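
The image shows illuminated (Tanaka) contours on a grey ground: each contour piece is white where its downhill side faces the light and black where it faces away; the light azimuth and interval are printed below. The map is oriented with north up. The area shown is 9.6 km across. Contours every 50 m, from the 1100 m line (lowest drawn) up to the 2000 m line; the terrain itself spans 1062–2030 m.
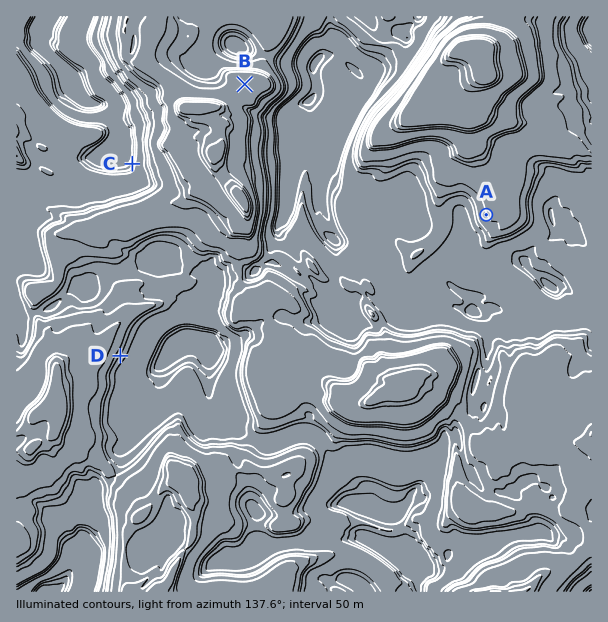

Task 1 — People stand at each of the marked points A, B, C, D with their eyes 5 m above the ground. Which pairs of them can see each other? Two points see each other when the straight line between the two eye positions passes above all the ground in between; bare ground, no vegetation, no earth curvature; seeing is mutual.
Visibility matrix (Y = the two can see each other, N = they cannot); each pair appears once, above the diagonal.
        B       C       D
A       N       N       N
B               Y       N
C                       Y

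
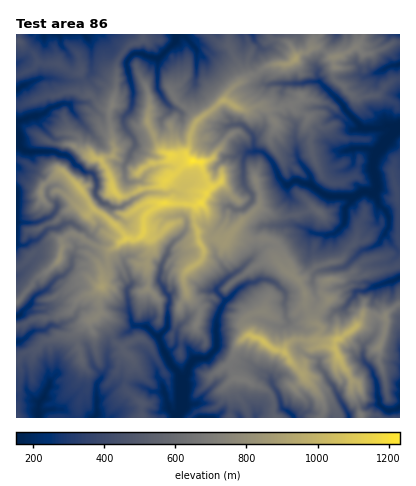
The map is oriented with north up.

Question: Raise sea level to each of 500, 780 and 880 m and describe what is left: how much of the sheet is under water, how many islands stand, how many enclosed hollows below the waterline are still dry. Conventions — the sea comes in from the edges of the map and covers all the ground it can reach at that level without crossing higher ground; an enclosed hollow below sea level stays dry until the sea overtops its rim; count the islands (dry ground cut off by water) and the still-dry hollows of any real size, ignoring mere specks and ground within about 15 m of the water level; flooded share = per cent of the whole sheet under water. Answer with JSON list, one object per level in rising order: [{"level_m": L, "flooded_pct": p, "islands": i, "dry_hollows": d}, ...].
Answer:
[{"level_m": 500, "flooded_pct": 47, "islands": 1, "dry_hollows": 0}, {"level_m": 780, "flooded_pct": 85, "islands": 4, "dry_hollows": 0}, {"level_m": 880, "flooded_pct": 92, "islands": 3, "dry_hollows": 0}]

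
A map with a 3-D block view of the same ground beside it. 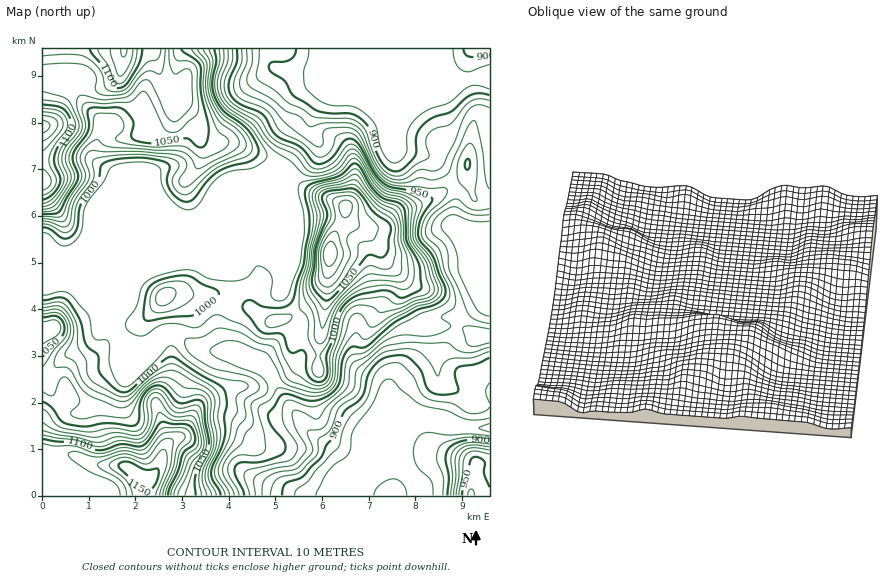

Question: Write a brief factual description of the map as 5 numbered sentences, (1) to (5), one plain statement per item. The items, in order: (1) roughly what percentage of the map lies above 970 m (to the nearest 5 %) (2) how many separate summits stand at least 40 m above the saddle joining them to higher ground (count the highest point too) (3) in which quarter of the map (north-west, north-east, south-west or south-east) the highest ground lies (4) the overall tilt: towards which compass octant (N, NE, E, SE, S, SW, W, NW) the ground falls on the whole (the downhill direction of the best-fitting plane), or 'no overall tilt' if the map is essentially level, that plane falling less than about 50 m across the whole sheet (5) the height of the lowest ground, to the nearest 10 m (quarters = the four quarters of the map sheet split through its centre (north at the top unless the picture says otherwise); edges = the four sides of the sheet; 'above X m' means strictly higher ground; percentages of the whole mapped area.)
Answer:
(1) Ground above 970 m makes up about 60 % of the sheet.
(2) Counting only tops that stand 40 m proud, the map has 5 summits.
(3) The highest ground is in the south-west quarter.
(4) The general tilt is down to the east (the land rises towards the west).
(5) About 870 m is the lowest elevation on the sheet.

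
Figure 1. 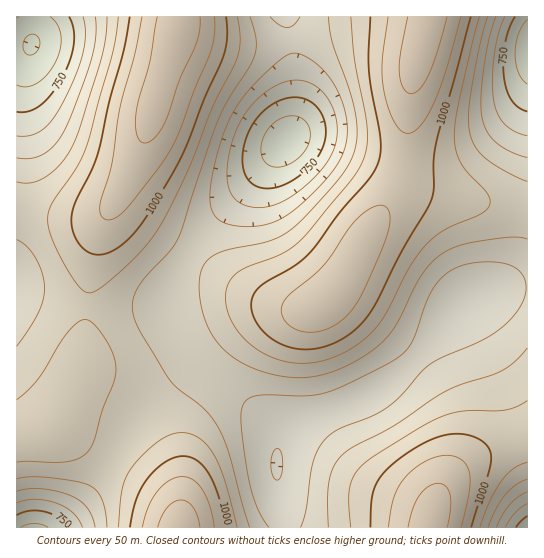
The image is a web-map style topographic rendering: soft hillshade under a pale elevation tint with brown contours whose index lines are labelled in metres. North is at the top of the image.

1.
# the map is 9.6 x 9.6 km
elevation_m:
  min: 640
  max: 1130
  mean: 930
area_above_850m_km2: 72.9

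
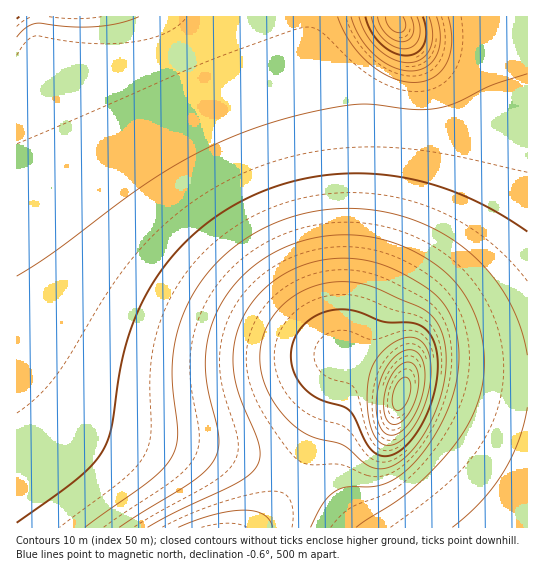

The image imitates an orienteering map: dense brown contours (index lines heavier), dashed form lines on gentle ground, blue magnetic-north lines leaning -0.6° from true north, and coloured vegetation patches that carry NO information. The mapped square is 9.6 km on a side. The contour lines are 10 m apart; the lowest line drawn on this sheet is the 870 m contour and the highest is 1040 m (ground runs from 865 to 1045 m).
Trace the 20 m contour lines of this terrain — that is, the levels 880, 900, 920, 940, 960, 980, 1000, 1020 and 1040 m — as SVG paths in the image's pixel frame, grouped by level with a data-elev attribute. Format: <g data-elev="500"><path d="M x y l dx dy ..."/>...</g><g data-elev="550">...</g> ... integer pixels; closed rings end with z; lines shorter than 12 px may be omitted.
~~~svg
<g data-elev="880"><path d="M411 17l3 9-1 8-4 6-7 2-8-2-8-6-6-8-2-9"/></g><g data-elev="900"><path d="M423 17l3 14-2 12-7 10-11 3-13-4-12-8-10-13-6-14"/></g><g data-elev="920"><path d="M437 17l3 21-3 17-5 7-6 5-8 3-8 1-9-1-10-4-17-12-14-17-9-20"/></g><g data-elev="940"><path d="M527 74l-34 11-35 17-17 6-23 2-48-6-23 1-57 12-52 17-41 19-39 23-34 23-70 53-37 24"/><path d="M17 37l9-9 9-5 35 4 24 0 24-4 21-6"/></g><g data-elev="960"><path d="M452 527l29-25 22-29 16-32 8-34"/><path d="M527 355l-4-18-6-19-9-19-10-16-13-16-14-13-16-13-17-10-19-9-18-6-20-5-22-2-21 0-20 2-20 4-19 6-29 15-27 20-21 24-16 27-9 24-4 24-1 28 6 51-2 13-6 12-8 11-12 11-65 46"/></g><g data-elev="980"><path d="M311 527l12-24 12-12 12-4 24 0 12-3 15-7 13-11 15-17 13-20 10-23 7-23 3-22-1-22-5-18-9-16-11-13-19-12-24-12-21-7-16-2-16-1-16 2-15 4-15 6-13 8-12 9-10 11-10 14-7 15-5 16-1 18 1 14 4 16 21 54 1 10-2 10-8 9-11 8-64 30-27 15"/></g><g data-elev="1000"><path d="M380 455l11 0 12-7 12-13 11-18 7-20 4-22 0-18-3-16-8-12-12-6-29-1-26-10-12-2-13 0-13 3-16 10-10 15-4 17 3 18 8 13 11 9 10 6 20 6 7 4 5 8 12 26 6 6z"/></g><g data-elev="1020"><path d="M386 434l9 1 10-7 9-12 7-17 4-17-1-15-3-11-8-6-10 1-9 6-8 12-6 13-3 16 0 16 3 13z"/></g><g data-elev="1040"><path d="M396 410l3 0 4-3 6-10 1-14-1-4-3-2-7 3-5 10-2 12 1 5z"/></g>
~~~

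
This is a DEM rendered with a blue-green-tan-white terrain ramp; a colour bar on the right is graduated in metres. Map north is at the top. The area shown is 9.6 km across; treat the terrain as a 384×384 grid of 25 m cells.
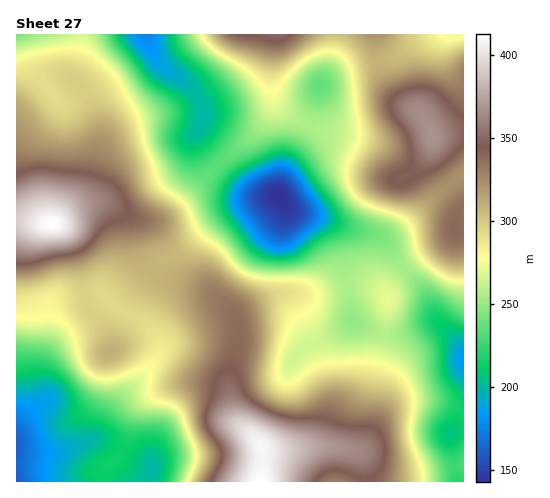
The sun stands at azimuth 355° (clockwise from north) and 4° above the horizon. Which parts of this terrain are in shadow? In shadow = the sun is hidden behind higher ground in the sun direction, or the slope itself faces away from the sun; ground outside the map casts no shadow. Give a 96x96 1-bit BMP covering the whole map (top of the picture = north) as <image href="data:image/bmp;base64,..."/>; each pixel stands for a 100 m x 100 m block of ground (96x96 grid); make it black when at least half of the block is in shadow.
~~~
<image width="96" height="96" href="data:image/bmp;base64,Qk2+BAAAAAAAAD4AAAAoAAAAYAAAAGAAAAABAAEAAAAAAIAEAAATCwAAEwsAAAIAAAAAAAAA////AAAAAAAAAAAAAAAAAAAAAAAAAAAAAAAAABAAAAAAAAAAAAAAADgAAAAAAAAAAAAAADAAAAAAAAAAAAAAAAAAAAAAAAAAAAAAAAAAAAAAAAAAAAAAAAAAAAAAAAAAAAAAAAAAAAAAAAAPAOAAAAAAAAAAAAAfgOAAAAAAAAAAAAA/wAAAAAAAAAAAAAA/wAAAAAAAAAAAADB/4AAAAAAAAAAAAHB/4AAAAAAAAAAAAHg/4AAAAAAAAAAAAPgf4AAAAAAAAAAAAfgH4AAAAAAAAAAAAfwD4AAAAAAAAAAAA/4AAAAAAAAAAAAAB/4AAAAAAAAAAAAAD/8AAAAAAAAAAAAAH/8AAAAAAAAAAAAAP/8AAAAAAAAAAAAAP/+AAAAAAAAAAAAAAB+AAAAAAAAAAAAAAAAAAAAAAAAAAAAAAAAAAAAAAAAAAAAQAAAAAAAAAAAAAAB4AAAAAAAAAAAAAAD8AAAAAAAAAAAAAAH8AAAAAAAAAAAAAAP8AAAAAAAAAAAAAAPwAAAAAAAAAAAAAAcAAAAAAAAAAAAAAA8AAAAAAAAAAAAAAB8BgAAAAAAAAAAAAB8H4AAAAAAAAAAAAD8f8AAAAAAAAAAAAD9/8AAAAAAAAAAAAH9/+AAAAAAAAAAAAH///AAAAAAAAAAAAH///gAAAAAAAAAAAP///gAAAAAAAAAAAP///wAAAAAAAAAAAP///wAAAAAAAAAAAf///4AAAAAAAAAAAf///4AAAAAAAAAAAf///4AAAAAAAAAAAP///4AAAAAAAAAAAAB//4AAAAAAAAAAAAA//4AAAAAAAAAA4AAf/4AAAAAAAAAD8AAP/gAAAAAAAAAP8AAAgAAAAAAAAAAf+AAAAAAAAAAAAAA/+AAAAAAAAAAAAAD/+AAAAAAAAAAAAAD//AAAAAAAAAAAAAH//AAAAAAAAAAAAAP//AAAAAAAAAAOACf//AAAAAAAAAB/4P///AAAAAAAAAH/8PB//AAAAAAAAAP/+eAH4AAAAAAAAAP/+IAAAAAAAAAAAAf/+AAAAAAAAAAAAAf//AAAAAAAAAAAAAP//AAAAAAAAAAAAAP//AAAAAAAAAAAAAH//AAAAAAAAAAAAAB/+AAAAAAAAAAAAAA/+AAAAAAAAAAAAAAP+AAAAAAAAAAAAAAH8AAAAAAAAAAAAAAD4AAAAAAAAAAAAAAAgAAAAAAAAAAAAAAAAAAAAAAAAAAAAAAAAAAAAAAAAAAAAAAAAAAAAAAAAAAAAAAAAAAAAAAAAAAAAAAAAAAAAAAAAAAAAAcAAAAAAAAAAAAAAA+AAAAAAAAAAAAAAB/AAAAAAAAAAAAAAD/APgAAAAAAAAAAAD/gf4AAAAAAAAAAAH/w/8AAAAAAAAAAAP/7/+AAAAAAAAAAAf////AAAAAAAAAAA/////AAAAAAAAAAB/////gAAAAAAAAAB/////gAAAAAAAAAB/////gAAAAAAAAAB/////gAAAAAAAAAAf/4//gAAAAAAAAAAH/gH/AAAAAAAAAAAA8AAAAAAAA="/>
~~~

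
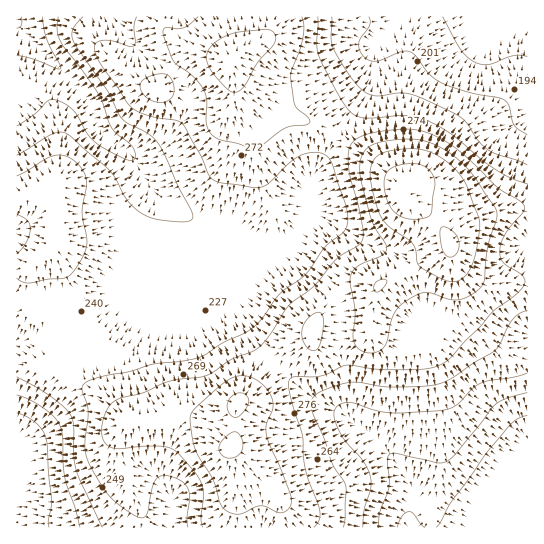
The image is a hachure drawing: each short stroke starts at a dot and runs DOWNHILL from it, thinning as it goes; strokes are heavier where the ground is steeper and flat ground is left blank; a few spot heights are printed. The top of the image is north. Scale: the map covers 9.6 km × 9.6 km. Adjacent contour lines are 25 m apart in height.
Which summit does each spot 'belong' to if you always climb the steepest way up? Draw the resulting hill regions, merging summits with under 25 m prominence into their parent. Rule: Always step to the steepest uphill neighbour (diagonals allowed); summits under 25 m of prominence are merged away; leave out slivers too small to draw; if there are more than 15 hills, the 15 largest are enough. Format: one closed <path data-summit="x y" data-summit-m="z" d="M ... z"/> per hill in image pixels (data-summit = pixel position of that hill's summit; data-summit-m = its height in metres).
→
<path data-summit="402 195" data-summit-m="360" d="M527 16l-125 0-7 11-19 19-3 29-4 14-28 38-30 52-3 10 3 21-2 9-4 7-12 16-14 11-28 7-10-1-13 31 0 7 4 9 28 44 46 43 37 20 16 15 14 8 15 15 21 30 4 9 2 8-7 23 1 7 119-1z"/><path data-summit="238 402" data-summit-m="329" d="M231 280l-8 8-10 5-19 4-43-1-12-5-6 0-16 6-66 39-35 7 1 185 391-1 7-30-3-11-8-13-16-22-15-15-14-8-16-15-37-20-46-43-31-49-1-11z"/><path data-summit="231 59" data-summit-m="314" d="M401 16l-384 0-1 6 20 24 43 43 8 10 13 32 10 10 21 14 20 32 38 30 28 18 24 24 10 1 28-7 14-11 12-16 4-7 2-9-3-12 3-19 30-52 26-33 6-19 2-26 20-22z"/><path data-summit="53 185" data-summit-m="268" d="M17 23l-1 319 14-1 21-5 66-39 16-6 6 0 12 5 43 1 15-2 14-7 12-13 5-12 0-5-23-23-28-18-38-30-20-32-21-14-10-10-13-32-8-10-43-43z"/>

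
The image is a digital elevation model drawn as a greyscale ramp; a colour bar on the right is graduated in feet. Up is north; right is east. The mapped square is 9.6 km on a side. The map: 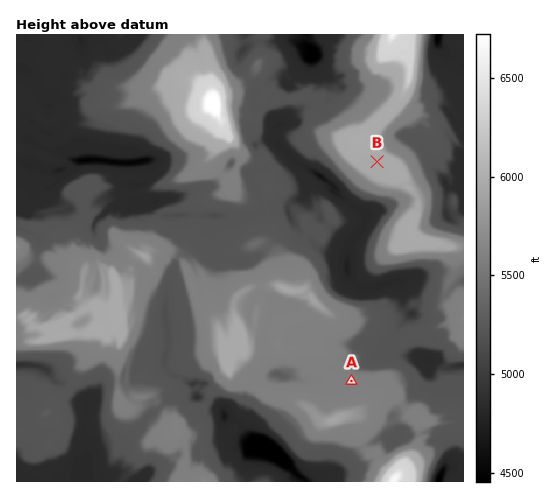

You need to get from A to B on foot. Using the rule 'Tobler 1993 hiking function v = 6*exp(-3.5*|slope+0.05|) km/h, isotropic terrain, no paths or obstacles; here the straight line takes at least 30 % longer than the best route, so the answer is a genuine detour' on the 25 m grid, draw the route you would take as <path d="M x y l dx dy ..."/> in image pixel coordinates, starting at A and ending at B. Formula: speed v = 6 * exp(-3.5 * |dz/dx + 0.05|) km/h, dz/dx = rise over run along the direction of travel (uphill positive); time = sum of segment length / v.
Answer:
<path d="M351 381l0-17 3-5 0-2-5-7-1-3 0-2 1-2 5-5 7-4 3-3 7-14 0-6 3-5 0-2 1-2 10-6-9-19-2-1-5-5-2-4 0-5 2-5 1-1 14-28 11-10 5-12 0-5-4-10-14-7-3-2-2-5 0-15"/>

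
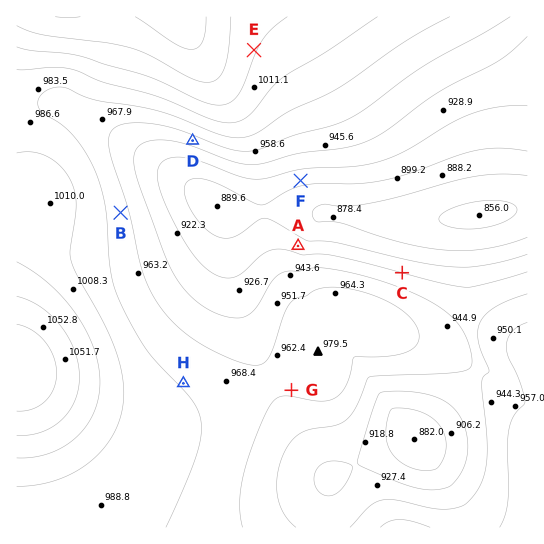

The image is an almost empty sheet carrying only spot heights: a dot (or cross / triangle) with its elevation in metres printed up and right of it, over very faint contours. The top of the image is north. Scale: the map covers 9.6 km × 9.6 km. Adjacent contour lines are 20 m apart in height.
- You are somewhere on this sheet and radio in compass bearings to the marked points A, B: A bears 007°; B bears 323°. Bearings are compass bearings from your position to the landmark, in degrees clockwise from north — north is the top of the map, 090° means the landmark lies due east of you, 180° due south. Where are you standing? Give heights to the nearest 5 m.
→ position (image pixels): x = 277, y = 420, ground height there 955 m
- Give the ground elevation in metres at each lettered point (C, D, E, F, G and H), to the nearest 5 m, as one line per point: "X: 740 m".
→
C: 920 m
D: 950 m
E: 1020 m
F: 905 m
G: 960 m
H: 980 m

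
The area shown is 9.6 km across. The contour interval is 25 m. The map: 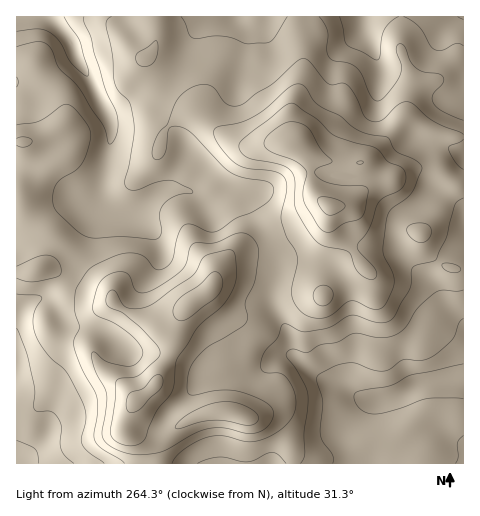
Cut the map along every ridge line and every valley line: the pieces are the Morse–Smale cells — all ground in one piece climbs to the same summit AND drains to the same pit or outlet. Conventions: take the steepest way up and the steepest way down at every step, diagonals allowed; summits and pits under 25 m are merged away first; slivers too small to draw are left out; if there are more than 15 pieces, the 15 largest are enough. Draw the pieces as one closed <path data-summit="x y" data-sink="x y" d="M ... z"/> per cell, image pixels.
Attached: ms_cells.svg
<path data-summit="330 206" data-sink="17 17" d="M155 16l-139 1 1 256 29-5 10 4 11 8 6-10 3-15 14-28 9-30 1 5 6 8 17 6 14-6 20-17 12-4 17 1 16 9 26-8 13 1 6 5 7 18 12 16 6 15 20-10 28-17 10-13 18-1 20-17 23-8 9-6 12-5 26 0 17 13 9 0 0-44-25-5-29-13-7 1-25 29-9 10-8 3-35-2-15-7-16-12-45 5-20-7-38-31-23-14-9-12-13-24 9-17z"/><path data-summit="330 206" data-sink="463 382" d="M427 168l-15 1-12 5-9 6-16 4-7 4-20 17-18 1-10 13-28 17-19 9 4 19 0 10-4 17 0 15 15 27 7 24 28 23 19 6 21 13 13 1-3 4-2 8 4 52 89-1 0-280-9-1-17-13z"/><path data-summit="330 206" data-sink="463 17" d="M463 16l-306 0-1 26-9 17 13 24 9 12 23 14 29 25 16 9 18 4 15-4 25-1 16 12 15 7 35 2 8-3 36-40 12 2 29 13 18 2z"/><path data-summit="209 290" data-sink="463 382" d="M272 246l-12 3-21 1-14 10-7 10-6 17-20 15-10 11-6 12-7 33-13 26-22 19-10 25 5 4 15 4 7 5 4 8 2 15 217-1-3-51 2-8 3-4-13-1-21-13-19-6-28-23-7-24-15-27 0-15 4-17 0-10z"/><path data-summit="209 290" data-sink="17 459" d="M67 280l-15 14-10 4 11 8 10 17-1 9-6 11-11 13-29 9 0 98 139 1 1-9-5-14-7-5-18-5-2-4 10-24 22-19 8-15 7-18 5-26 7-13-22 8-17-2-22-9-14-13-31-8z"/><path data-summit="209 290" data-sink="17 17" d="M176 189l-7 0-12 4-20 17-14 6-17-6-6-8-1-5-9 30-14 28-3 15-6 10 10 8 33 9 12 12 11 6 28 5 18-6 13-12 16-11 6-8 4-13 12-15 9-5 21-1 12-4-6-14-8-10-11-24-4-4-15-2-26 8-13-8z"/><path data-summit="330 206" data-sink="17 459" d="M46 268l-30 5 1 92 28-9 8-9 9-15 1-9-6-12-8-9-7-4 10-4 14-15-10-7z"/>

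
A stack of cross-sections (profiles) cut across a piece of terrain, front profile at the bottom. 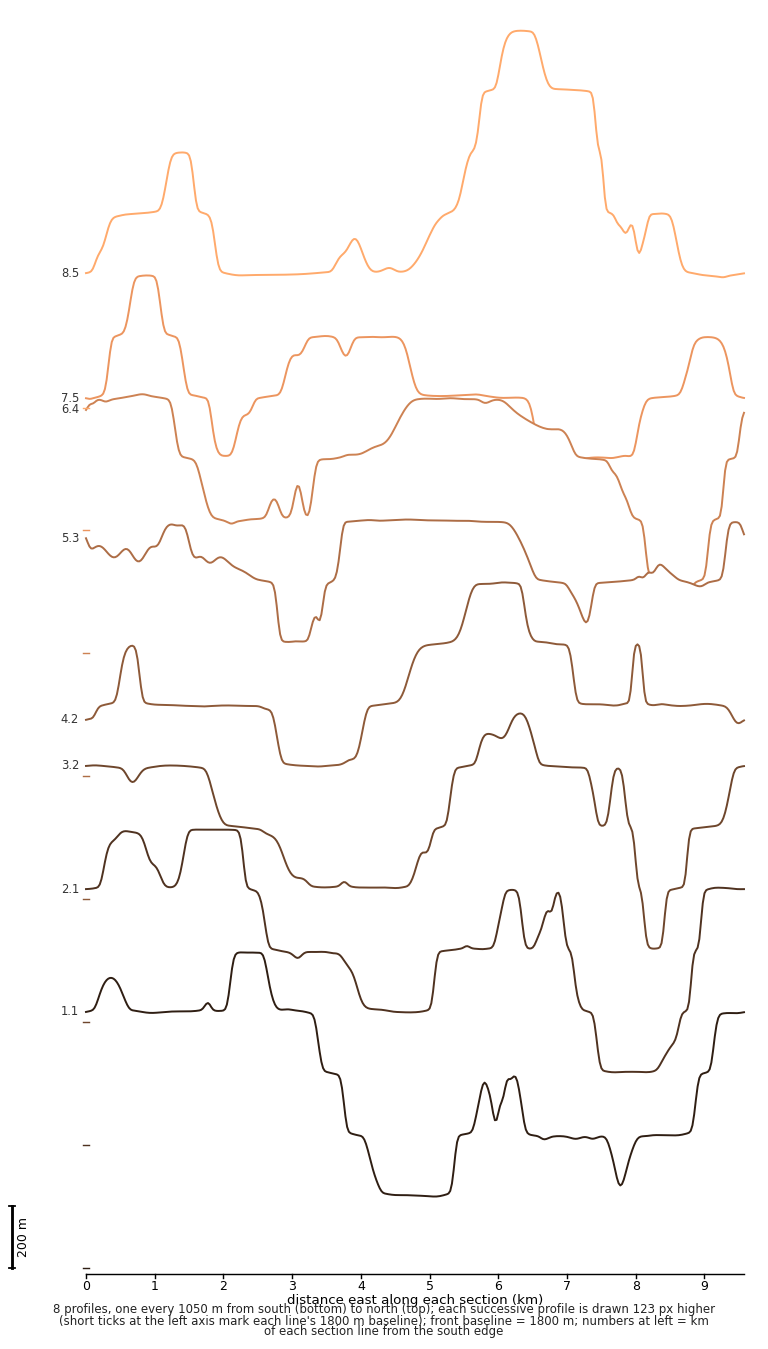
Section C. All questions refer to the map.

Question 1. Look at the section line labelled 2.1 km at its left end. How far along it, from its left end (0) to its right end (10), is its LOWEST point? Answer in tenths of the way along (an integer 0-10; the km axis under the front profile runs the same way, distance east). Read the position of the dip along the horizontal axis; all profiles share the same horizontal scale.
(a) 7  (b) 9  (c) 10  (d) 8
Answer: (d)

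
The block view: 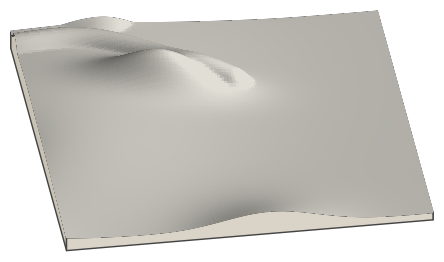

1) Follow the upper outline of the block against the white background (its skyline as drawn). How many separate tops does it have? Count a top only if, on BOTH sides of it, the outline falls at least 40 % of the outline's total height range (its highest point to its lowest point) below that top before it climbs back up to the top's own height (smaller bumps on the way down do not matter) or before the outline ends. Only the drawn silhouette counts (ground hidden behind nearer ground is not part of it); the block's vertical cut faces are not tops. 0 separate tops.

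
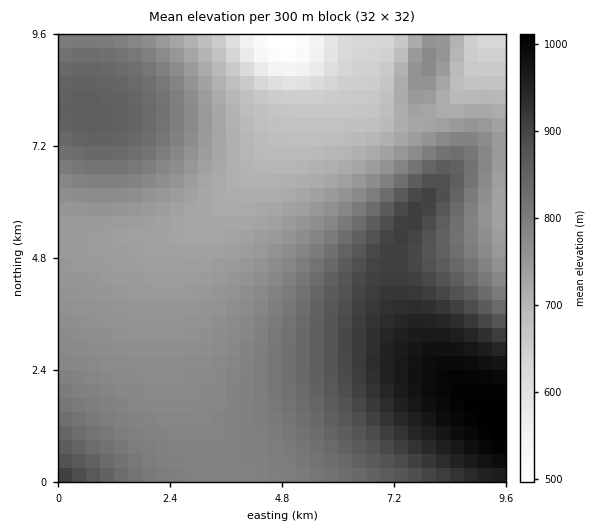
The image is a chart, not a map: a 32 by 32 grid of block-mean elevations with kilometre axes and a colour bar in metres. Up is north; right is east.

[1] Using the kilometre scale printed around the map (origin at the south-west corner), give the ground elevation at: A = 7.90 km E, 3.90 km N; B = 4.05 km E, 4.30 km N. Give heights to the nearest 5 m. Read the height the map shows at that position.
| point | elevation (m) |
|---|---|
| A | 920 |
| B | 760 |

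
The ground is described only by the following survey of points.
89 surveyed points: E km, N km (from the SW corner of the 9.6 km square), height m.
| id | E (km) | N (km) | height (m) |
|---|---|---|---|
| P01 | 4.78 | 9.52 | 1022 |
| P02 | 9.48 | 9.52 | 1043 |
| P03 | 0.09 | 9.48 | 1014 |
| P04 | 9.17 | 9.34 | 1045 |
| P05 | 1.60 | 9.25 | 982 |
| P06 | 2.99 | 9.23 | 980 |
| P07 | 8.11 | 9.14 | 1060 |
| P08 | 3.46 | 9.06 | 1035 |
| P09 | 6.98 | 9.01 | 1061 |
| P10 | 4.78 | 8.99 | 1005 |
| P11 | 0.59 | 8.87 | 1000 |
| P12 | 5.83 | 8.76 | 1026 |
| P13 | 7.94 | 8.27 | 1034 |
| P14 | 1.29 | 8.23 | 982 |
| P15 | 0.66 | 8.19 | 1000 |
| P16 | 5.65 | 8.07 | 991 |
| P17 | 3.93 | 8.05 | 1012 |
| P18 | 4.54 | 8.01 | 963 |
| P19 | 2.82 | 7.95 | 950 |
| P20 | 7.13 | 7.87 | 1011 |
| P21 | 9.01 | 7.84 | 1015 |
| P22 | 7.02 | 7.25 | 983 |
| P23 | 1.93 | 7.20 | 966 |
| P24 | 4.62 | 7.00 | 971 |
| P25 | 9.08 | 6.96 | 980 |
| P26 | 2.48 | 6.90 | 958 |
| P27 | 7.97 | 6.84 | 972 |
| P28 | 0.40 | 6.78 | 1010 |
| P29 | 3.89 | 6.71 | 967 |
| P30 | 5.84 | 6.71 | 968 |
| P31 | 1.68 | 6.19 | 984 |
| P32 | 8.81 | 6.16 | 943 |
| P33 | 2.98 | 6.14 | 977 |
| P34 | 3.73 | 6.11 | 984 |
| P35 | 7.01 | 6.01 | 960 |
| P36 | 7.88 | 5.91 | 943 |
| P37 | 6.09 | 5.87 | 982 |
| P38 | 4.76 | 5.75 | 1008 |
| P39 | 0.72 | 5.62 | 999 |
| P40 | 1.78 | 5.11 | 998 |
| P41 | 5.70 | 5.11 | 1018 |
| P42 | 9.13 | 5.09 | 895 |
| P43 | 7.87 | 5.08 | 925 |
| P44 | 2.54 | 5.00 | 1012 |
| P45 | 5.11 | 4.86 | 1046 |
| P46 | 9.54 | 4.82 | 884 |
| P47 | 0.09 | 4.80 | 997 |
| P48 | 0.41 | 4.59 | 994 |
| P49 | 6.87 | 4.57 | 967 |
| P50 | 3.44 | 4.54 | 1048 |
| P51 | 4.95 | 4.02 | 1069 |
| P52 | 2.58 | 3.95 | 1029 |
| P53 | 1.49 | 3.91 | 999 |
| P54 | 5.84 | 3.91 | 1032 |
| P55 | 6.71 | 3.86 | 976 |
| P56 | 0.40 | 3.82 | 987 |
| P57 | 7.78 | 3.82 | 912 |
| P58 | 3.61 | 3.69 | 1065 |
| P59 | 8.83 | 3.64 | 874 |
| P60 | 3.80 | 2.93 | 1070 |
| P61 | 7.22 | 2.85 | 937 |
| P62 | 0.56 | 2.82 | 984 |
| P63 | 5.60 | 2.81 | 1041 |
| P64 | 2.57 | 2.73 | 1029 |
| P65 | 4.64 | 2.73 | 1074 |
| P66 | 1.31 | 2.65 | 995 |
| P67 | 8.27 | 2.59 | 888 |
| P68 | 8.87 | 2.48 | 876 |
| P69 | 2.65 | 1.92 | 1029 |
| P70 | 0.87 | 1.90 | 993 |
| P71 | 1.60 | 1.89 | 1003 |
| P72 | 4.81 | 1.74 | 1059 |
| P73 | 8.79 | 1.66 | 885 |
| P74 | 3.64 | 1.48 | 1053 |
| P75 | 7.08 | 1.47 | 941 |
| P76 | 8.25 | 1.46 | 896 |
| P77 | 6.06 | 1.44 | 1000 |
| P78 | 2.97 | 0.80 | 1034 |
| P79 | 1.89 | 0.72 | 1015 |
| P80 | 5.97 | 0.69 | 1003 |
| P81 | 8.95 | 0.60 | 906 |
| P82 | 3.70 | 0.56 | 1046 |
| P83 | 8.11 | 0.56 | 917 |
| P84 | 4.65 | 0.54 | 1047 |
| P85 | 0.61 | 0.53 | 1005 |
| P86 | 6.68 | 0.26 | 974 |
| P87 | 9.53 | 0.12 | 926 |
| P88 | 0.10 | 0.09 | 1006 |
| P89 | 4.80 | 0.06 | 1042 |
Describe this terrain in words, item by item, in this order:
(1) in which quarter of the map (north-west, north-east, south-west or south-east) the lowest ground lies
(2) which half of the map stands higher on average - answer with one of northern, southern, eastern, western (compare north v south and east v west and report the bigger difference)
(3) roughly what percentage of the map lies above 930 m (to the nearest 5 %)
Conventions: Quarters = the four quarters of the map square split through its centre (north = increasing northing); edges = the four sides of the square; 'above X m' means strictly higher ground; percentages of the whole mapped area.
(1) Look to the south-east quarter for the lowest ground.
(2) Taken as a whole, the western half is higher than the eastern.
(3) Ground above 930 m makes up about 85 % of the sheet.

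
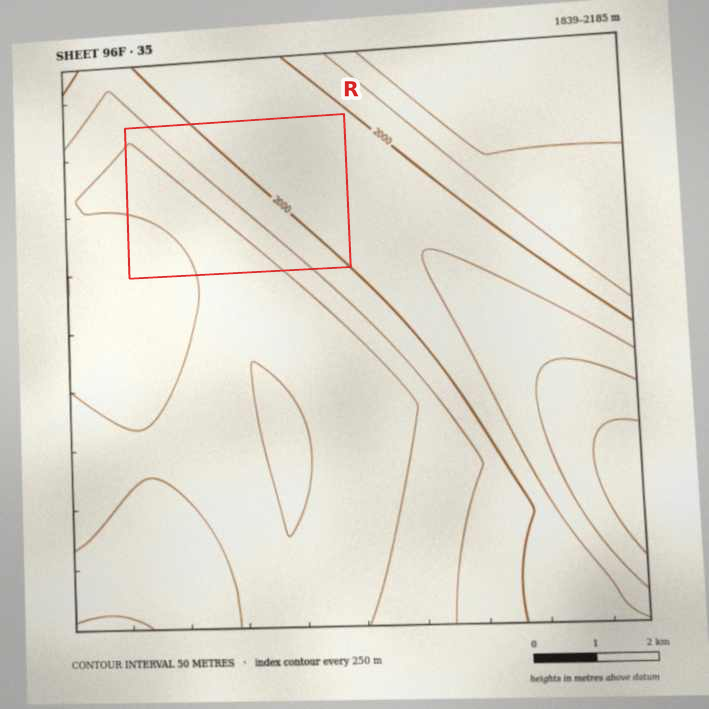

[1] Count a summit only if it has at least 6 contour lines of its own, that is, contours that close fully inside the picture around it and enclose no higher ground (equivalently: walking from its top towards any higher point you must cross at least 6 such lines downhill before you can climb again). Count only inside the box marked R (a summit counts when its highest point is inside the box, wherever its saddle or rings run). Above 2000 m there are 0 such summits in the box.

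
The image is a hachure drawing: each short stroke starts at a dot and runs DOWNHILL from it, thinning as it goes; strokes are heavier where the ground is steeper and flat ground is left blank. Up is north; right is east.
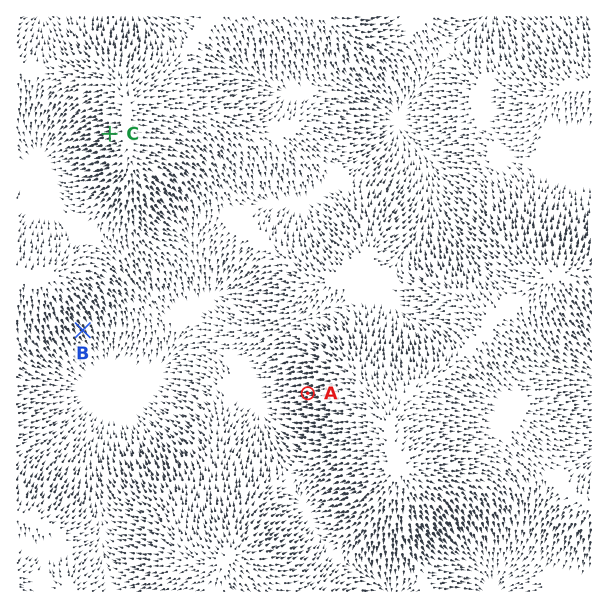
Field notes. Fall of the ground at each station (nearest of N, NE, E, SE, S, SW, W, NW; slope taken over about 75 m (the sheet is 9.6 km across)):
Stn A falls W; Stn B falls SE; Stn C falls W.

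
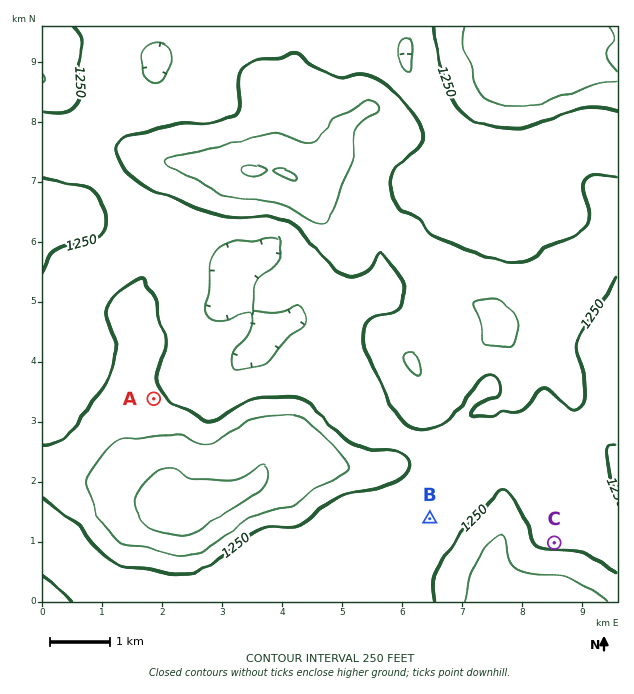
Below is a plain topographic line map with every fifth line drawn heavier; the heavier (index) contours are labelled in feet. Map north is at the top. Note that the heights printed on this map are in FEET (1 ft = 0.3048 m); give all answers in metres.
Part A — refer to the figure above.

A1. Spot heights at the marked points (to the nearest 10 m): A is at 400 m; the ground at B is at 350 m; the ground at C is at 360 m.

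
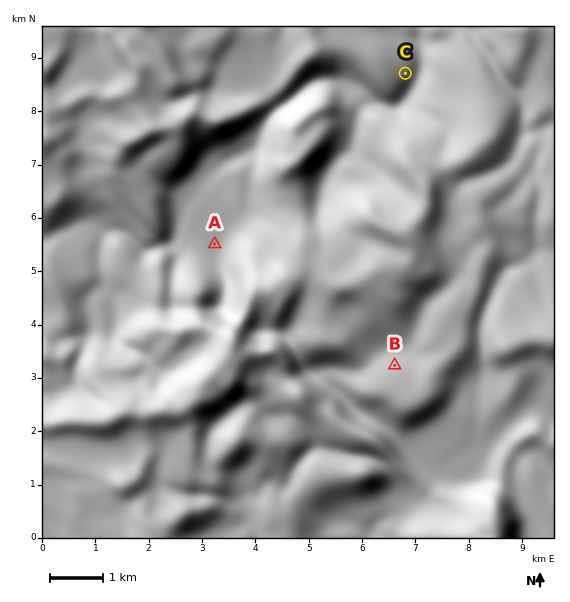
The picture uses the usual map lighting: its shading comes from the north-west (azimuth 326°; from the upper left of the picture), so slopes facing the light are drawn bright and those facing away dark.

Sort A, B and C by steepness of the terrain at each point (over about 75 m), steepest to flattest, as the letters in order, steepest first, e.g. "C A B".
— C B A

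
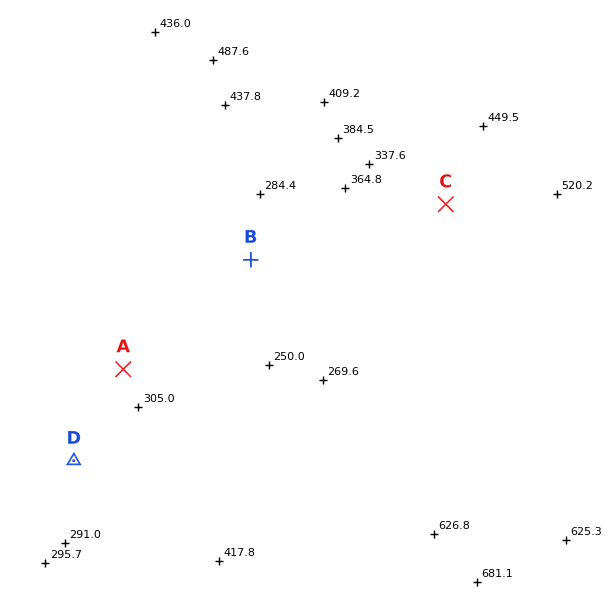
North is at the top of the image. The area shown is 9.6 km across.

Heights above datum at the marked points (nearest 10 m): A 320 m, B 300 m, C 440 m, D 330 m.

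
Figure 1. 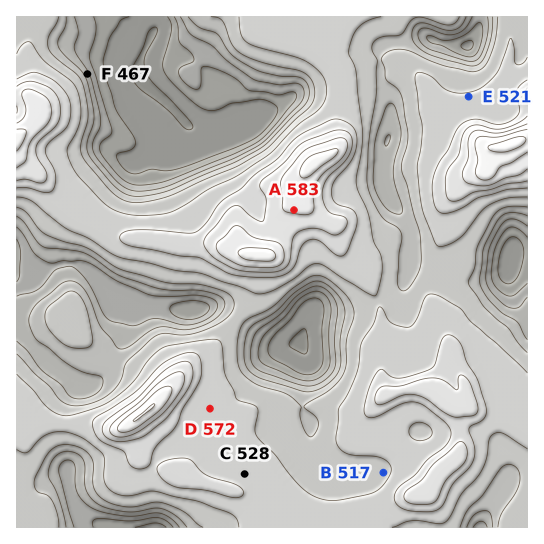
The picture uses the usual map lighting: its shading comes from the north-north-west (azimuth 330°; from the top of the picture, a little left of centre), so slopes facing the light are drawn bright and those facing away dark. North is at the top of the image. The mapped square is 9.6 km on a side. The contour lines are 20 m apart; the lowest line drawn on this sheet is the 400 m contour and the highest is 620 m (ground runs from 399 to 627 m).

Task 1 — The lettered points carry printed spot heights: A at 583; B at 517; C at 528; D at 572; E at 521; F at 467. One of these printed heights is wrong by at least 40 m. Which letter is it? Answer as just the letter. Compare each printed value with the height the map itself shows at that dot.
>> D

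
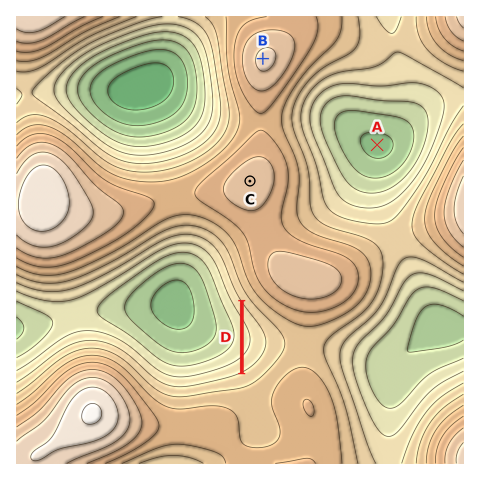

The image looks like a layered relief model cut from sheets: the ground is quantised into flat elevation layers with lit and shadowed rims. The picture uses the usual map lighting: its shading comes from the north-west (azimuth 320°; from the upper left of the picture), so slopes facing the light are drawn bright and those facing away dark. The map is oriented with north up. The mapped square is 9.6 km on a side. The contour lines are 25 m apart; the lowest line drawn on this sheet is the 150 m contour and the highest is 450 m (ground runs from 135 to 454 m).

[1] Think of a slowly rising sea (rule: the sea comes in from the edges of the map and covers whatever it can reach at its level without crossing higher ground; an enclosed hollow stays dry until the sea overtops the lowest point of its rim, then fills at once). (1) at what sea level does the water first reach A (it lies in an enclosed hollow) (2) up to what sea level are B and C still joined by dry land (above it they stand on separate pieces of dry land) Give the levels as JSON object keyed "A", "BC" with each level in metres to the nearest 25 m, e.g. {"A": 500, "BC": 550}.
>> {"A": 275, "BC": 350}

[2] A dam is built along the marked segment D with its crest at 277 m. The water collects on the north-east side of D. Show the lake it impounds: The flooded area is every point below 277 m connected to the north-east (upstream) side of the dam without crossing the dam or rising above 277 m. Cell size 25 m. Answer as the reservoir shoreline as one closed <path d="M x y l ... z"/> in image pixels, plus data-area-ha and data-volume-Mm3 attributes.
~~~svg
<path d="M244 304l0 67 1 1 6-4 11-11 5-9 0-12-5-9-18-23z" data-area-ha="48" data-volume-Mm3="6.97"/>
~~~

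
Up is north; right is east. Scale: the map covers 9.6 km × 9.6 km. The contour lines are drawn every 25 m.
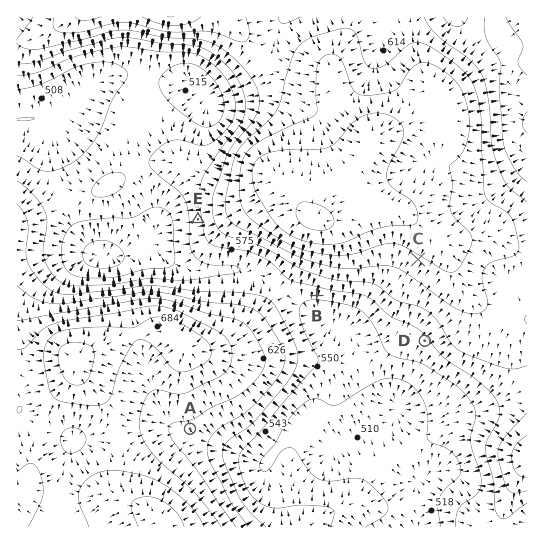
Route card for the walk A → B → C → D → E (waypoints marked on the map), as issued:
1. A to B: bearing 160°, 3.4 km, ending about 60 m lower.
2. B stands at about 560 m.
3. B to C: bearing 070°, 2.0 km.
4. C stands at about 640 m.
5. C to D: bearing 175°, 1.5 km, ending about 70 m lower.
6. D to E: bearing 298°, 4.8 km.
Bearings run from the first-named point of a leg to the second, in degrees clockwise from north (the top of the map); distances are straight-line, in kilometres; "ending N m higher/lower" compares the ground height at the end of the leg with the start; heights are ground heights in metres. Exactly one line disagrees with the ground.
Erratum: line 1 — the bearing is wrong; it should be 044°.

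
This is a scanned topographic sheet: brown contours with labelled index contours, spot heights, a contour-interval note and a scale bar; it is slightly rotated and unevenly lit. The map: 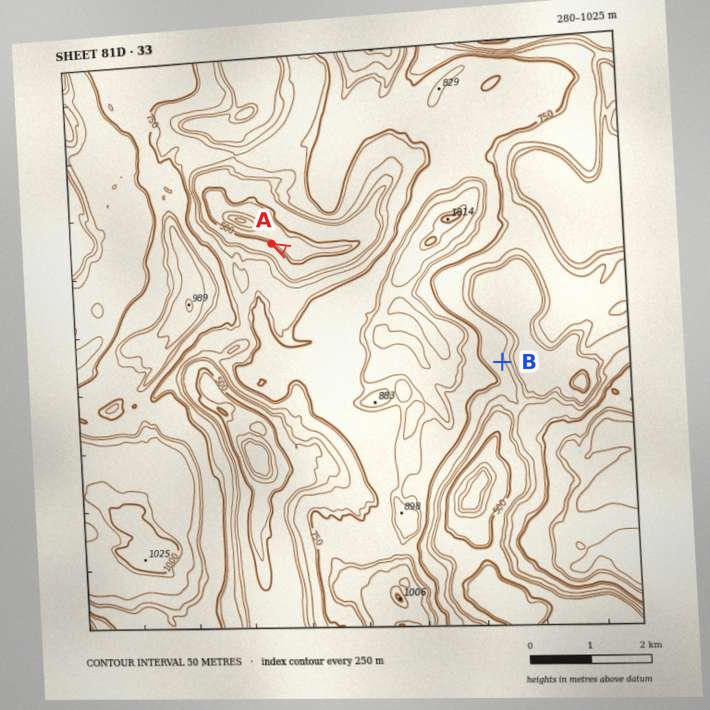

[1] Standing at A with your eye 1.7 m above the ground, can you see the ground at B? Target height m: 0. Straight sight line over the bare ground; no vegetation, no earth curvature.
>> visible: false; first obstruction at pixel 321 269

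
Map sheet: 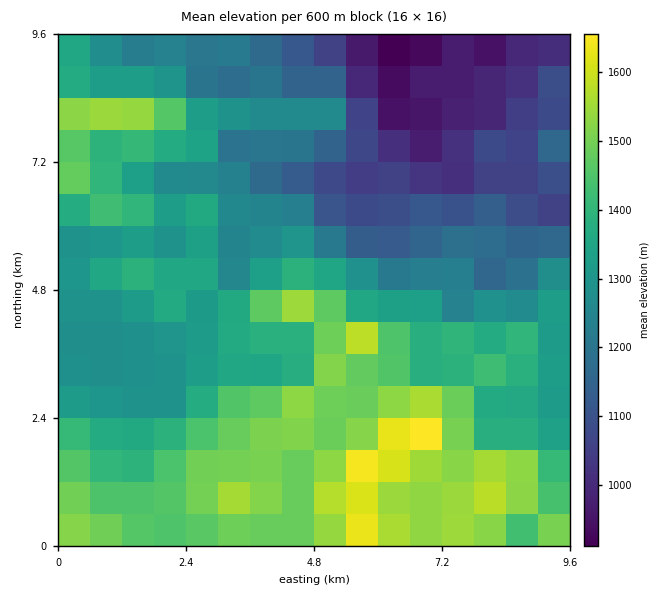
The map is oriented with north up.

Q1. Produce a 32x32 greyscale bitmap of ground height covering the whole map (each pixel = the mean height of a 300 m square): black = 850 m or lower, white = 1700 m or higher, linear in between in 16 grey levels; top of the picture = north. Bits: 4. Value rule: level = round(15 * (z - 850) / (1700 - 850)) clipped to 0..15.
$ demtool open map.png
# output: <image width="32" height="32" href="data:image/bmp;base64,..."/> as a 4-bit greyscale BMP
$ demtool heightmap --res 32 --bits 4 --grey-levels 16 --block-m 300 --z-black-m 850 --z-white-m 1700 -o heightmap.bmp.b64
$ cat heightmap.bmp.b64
<image width="32" height="32" href="data:image/bmp;base64,Qk12AgAAAAAAAHYAAAAoAAAAIAAAACAAAAABAAQAAAAAAAACAAATCwAAEwsAABAAAAAAAAAAAAAAABEREQAiIiIAMzMzAERERABVVVUAZmZmAHd3dwCIiIgAmZmZAKqqqgC7u7sAzMzMAN3d3QDu7u4A////AMzLu7u7u7u7ve7czMzLqsy7u7u7u7y7u73u3MzN3Lq8u7u7u7zNy7vN7dzMzd3LrMuqqru8zcu7zu3MzMzd3Kq7qqqrvMzLu83u3MzM3dy5q6maq7u7vLu83/7czMzLqaqpmqu7u7zLu83v7tuqqpmqmZmZq7vMzLy83u/amZmImYiIiJq7u8y7u83eypmZiIiIiIiJqqq8y7vMvLupmYiIiIiIiZmZmsu7u6mruZmYiIiIiImZmZnMy7qZmbqqmIiIiIiJmZmZve3LqqmaqpiIiIiIiJqqqavMuYiqmZmYiIiIiIiavMu6mYiYd4mImIiIiaqYiavdy5mZmXZndomImaqpqHeKuqqYd3eGVmaJiJmZiJl3eJiIdmZmdlVmaIiIiIiJhniIdmVVVmZlVleIiJmIiYZ4iHZUVVVmZlVViZq6iJmGeIdVRERVVWVVRKq7qZiZhmd2REREVERFRDO8uph3iIdlZUMzREMzNEREupmYh2d3ZVREQzQyM0REVbqZmZiHZnZVVUQzIjNERFe7qquqqXZmeHVDMiIzRERGzMzMy6mYdnmWQyIiIzNERLzNzLqHeIhnh1MSIiIiNESZmpmYdmZnZWZSEiIiMzNFqXd4h2ZmZlVVMRIiIiIzNJmHd3dmZmVVRCERIiIiIzOZh3d3Z3ZlVUMyIREiIiMy"/>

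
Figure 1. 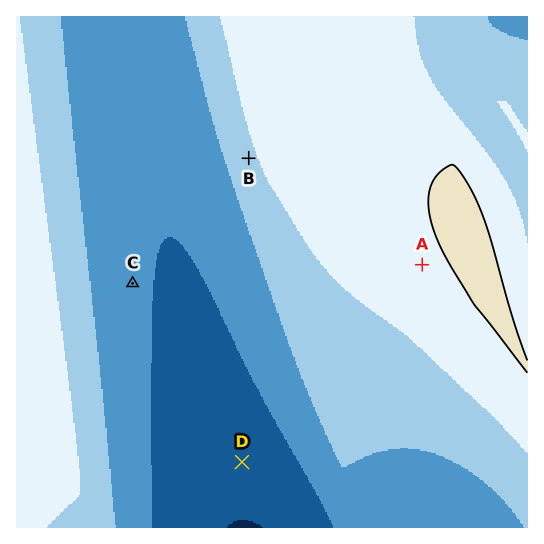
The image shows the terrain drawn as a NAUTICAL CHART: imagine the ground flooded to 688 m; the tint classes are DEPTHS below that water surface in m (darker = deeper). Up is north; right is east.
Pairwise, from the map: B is above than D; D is below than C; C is below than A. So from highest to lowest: A B C D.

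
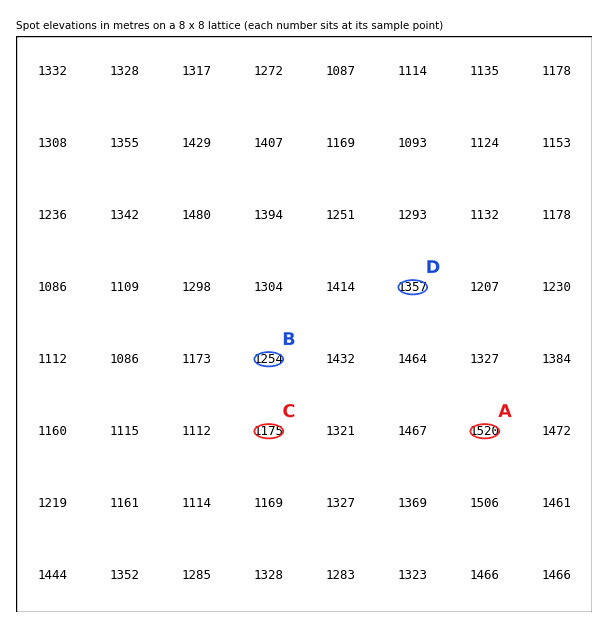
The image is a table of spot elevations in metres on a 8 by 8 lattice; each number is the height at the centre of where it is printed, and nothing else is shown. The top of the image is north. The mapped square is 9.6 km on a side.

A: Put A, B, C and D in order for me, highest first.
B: A D B C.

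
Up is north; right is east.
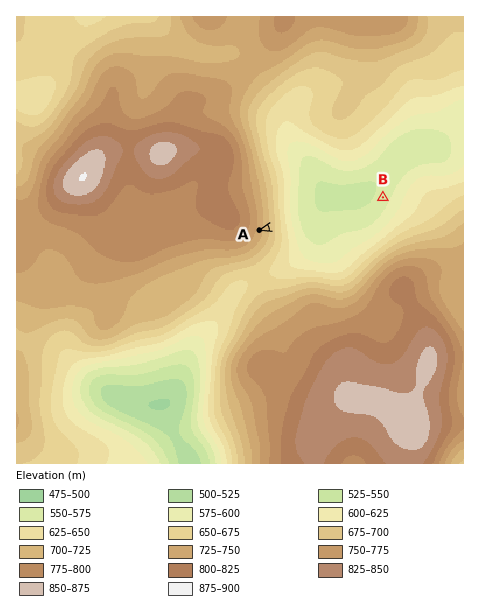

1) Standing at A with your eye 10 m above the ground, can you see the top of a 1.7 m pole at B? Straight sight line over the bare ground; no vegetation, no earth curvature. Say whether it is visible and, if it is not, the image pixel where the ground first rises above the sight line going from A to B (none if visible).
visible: true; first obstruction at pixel None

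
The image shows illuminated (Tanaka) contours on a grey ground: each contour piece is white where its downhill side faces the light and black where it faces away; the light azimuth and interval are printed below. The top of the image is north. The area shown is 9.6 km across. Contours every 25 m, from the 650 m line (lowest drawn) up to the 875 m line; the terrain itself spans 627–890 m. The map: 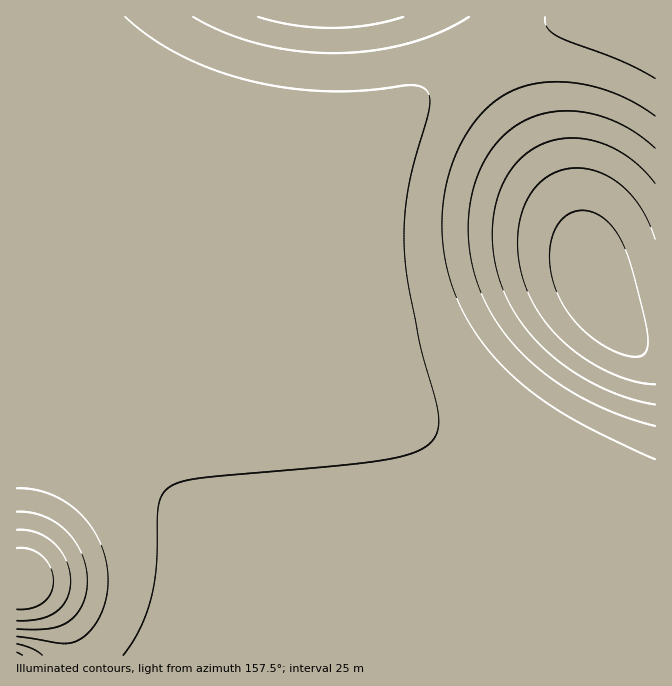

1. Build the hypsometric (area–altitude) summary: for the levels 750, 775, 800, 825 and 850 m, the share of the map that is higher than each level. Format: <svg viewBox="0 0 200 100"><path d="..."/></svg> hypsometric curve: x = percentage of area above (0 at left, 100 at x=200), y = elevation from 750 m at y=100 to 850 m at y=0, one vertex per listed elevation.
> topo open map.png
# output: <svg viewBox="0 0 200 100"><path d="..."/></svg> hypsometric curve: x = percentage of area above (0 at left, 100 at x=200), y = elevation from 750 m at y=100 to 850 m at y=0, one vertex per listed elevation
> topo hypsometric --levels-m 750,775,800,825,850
<svg viewBox="0 0 200 100"><path d="M105 100l-71-25-11-25-7-25-5-25"/></svg>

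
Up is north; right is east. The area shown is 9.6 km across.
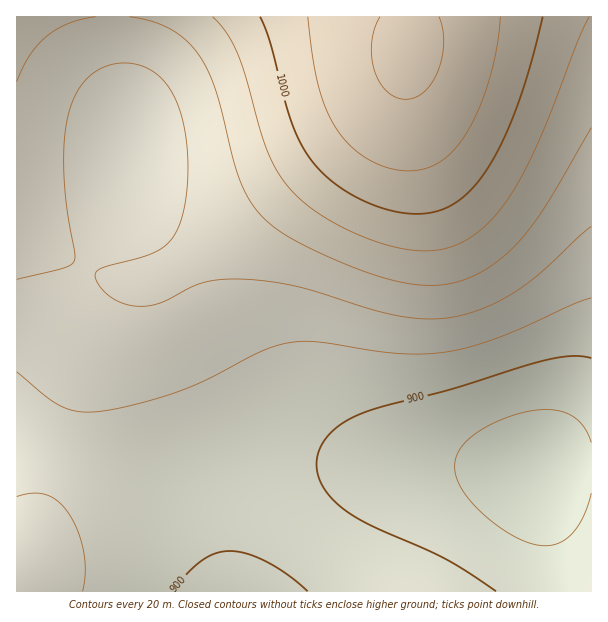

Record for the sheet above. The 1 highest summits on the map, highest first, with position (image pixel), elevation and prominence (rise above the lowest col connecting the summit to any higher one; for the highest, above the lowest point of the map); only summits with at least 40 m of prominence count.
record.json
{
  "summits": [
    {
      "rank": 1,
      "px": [408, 50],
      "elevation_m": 1044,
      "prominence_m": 175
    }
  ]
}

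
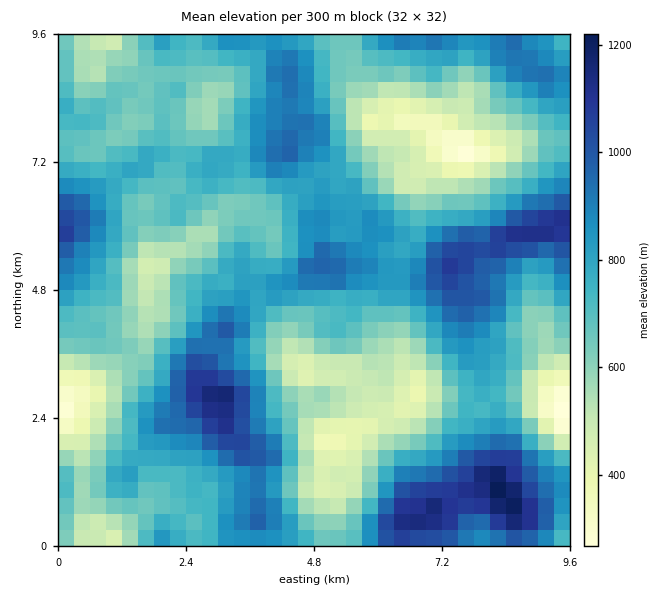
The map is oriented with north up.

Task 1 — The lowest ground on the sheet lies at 250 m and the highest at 1250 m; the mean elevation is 740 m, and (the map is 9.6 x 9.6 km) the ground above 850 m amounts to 25.4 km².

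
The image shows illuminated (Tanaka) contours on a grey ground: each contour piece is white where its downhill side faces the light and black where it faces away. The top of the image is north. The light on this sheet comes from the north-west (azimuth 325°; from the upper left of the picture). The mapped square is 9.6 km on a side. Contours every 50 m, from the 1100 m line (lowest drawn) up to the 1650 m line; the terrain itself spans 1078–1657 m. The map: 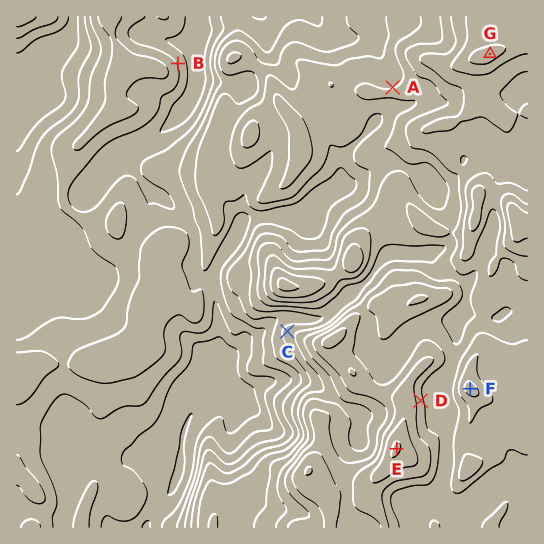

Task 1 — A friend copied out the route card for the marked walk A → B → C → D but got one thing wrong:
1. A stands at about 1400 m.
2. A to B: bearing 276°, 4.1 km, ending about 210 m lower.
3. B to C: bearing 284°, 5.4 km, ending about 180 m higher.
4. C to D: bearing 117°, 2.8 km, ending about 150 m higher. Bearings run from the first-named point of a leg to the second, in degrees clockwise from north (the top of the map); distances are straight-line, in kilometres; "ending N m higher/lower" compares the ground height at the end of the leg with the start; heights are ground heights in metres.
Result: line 3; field bearing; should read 158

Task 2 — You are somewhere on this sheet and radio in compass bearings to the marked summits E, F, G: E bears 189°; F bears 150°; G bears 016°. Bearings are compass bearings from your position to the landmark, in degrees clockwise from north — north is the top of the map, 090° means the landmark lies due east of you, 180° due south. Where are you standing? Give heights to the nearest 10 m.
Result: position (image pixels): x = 420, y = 301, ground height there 1550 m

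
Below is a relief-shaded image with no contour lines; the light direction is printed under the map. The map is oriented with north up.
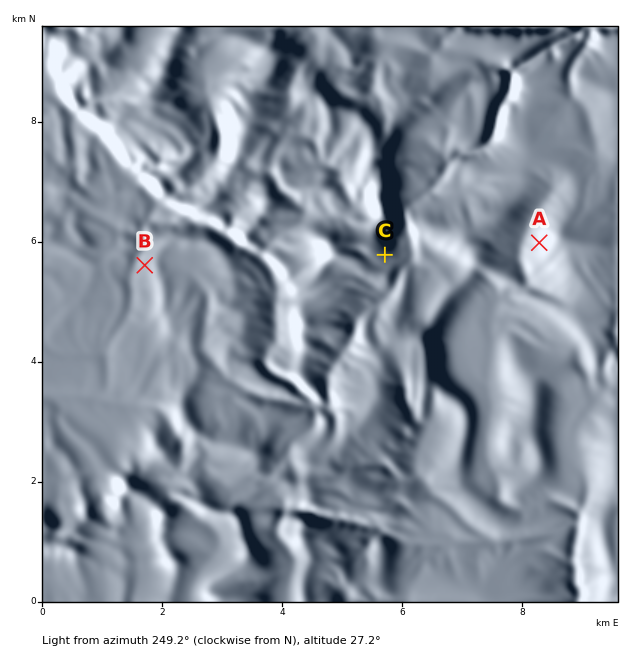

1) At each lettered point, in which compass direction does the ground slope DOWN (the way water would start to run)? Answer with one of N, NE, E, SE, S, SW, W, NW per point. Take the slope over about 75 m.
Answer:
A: W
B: W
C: SE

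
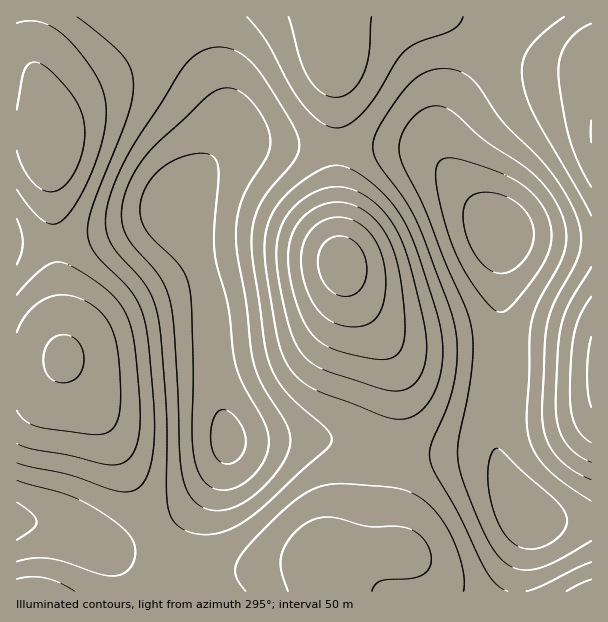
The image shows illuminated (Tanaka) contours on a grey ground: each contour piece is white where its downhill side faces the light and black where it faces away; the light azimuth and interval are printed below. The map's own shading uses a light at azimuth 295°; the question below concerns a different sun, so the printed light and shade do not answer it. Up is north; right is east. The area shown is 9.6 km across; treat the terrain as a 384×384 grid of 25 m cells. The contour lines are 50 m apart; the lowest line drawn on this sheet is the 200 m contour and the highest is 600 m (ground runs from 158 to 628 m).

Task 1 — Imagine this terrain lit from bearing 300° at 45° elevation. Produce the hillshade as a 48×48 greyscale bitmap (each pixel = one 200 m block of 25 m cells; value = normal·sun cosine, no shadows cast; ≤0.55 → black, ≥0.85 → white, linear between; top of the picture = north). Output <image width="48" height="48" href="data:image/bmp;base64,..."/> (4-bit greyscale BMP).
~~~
<image width="48" height="48" href="data:image/bmp;base64,Qk32BAAAAAAAAHYAAAAoAAAAMAAAADAAAAABAAQAAAAAAIAEAAATCwAAEwsAABAAAAAAAAAAAAAAABEREQAiIiIAMzMzAERERABVVVUAZmZmAHd3dwCIiIgAmZmZAKqqqgC7u7sAzMzMAN3d3QDu7u4A////ALqYiIiZmZiIiJmZmYiHd3d2ZVVmibzd3LqYiImZmZmImZmpmYh3d3d3ZVRWeazN3bqpmJmZmZmZmqqqmYh3eIh3ZURFaKvN3bqpmZmZmZmZqru7qYh3iIiHZUREZ5vMzKqZmZmZiIiZq7zLupiIiIiHZUM0V5q8zKmZiIiIh3eJq83cy6mIiJmHZUM0V4mru5iIiIiHdmZ4q83dy6mZmZmIZUM0Vomaqnd3d3d2ZVVnm83u3LqZmZmIZUREVoiZmGZmd3dlVDRWis3u3LqpmZmHZURFZ4iIiGZmZmZlQyI1es3u3cupmZmHZVRVZ4mYd2ZWZmZUMhEkebzd3LupmZiHZURWeJmYh2ZWZmZUIQATaKzdzLqZmYh2VERWiaqpiHZmZmZTIQATWKvMy6mZiId2VERXiru6mXdmZmZTIAATV5q7upmIiHdlQzRXm8zLqoh3dmZDIAATV5qqqZiId3ZUMiNXm83cu5h3d2VDEAATaJqqmYd3d3ZUMiJGm93dy5mHd2VDEAEkaJqqmId3d3ZTIRJGm97t3KmId2VCEAEleau6qYd3d2ZTIRI2i87u3KqYd2VCEAE1ebu7qYd3d2ZTIRE1is3u3bqYd2VCEAE1irzMuod3ZmZTIRI1is3u3bqZh2VCERI2iszcuph2ZmVDIRI1is3u3buph2VDIRJGis3dy5h2ZlVDIiJGis3u7cupiHZDIRJGis3dy6l2ZVQzIiNGi83u7sy6mHZUMiNGis3d3Kl2VEMyIiNXm87u7sy6mHZUQzRXis3d3LmGVDMiIjRXm97u7sy6mHZlREVnms3u3bqGUyIREjRom97v7sy5iHZlVVZ4m83u7cqXUyEREjRom97u7suph2ZVVmeJq83u7tuXUyEQEjRnm83u7suodlVVZniJq83u7tyoZCEQEjRnm83u7bqXZURFVniavN3v/uy5ZDIREjRXirzd3aqGQyI0VniavN3v/u25dTIhIjRWiazN3Kl1MhEjRniavN3u/u25dkMiIzRWeKu8zJl1MQACNWiavM3u7ty5hlQzNEVWeJq7u5l1IQABJGeJq8zd7dy5hlRERVVmd4mru6l1MQAAE1aJqrzN3cyphlVVVWZmd4mru6mFMQAAE0Z4mqvMzMuodlVVZmd3eImru6qGQhAAEkVniaq7u7qXZVVVZ3d3iImru6qXUyEBEjRWeJqru6mGVERVZ4iIiJmru6qXZDIiIzRWd4mqqph1QzNFZ4iZmZqru6qYZUMzMzRVZ4mqqphlQyNFZ4mZmZqru6qYdlRERERFZ4maqphlMiI1Z4mZmaqqu5mIdlVVRERVZ4maqphlMiI0Z4iZmaqqqpmHdmZVVVVVZ4mqqph1QyM0VniZmqqqqpmHZmZmZmVVZ4mqqql2VDNEVniJmqqqqpiHZmZ3d2ZmZ4maqqmGVERFVmeImqu7upmHZnd3d3ZmZ4maqqmHZVVVVmd4mqu7u5mHd3eIiHd3d4maqpmHZmVVVWZ4mrvMy6mHd3iJmIh3d4mZmZiHd2ZmVVVniavMzA=="/>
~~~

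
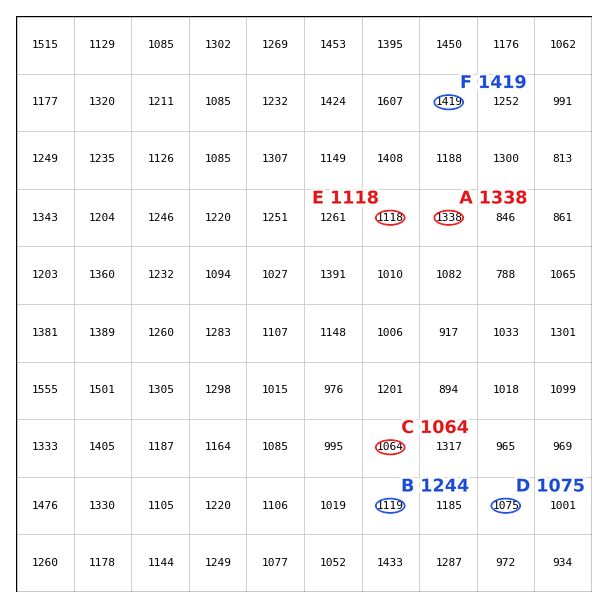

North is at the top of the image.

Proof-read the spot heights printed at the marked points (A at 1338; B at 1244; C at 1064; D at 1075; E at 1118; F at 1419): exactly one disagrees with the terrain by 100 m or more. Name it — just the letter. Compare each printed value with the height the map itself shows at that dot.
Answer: B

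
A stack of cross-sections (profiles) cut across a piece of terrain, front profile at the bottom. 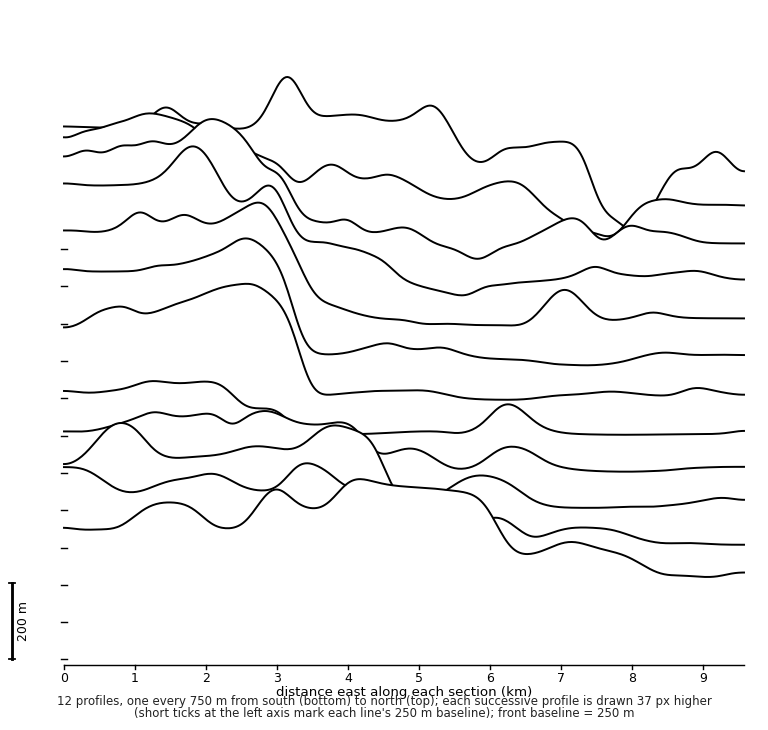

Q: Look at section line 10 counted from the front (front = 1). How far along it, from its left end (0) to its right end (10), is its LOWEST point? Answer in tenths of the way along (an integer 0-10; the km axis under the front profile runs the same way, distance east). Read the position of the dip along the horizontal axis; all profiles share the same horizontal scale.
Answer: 6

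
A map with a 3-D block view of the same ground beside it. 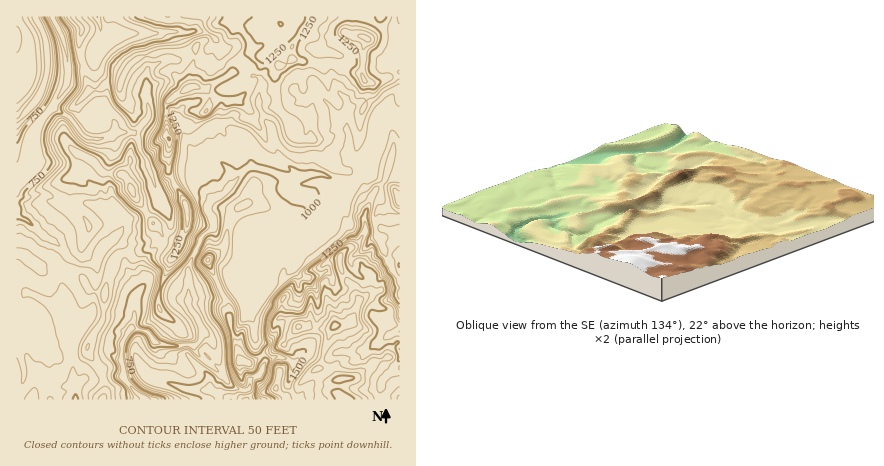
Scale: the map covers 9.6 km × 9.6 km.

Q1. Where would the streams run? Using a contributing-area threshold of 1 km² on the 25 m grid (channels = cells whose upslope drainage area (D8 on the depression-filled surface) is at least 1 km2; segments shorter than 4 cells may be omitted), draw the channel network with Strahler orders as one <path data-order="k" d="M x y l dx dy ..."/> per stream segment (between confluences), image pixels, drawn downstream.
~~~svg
<path data-order="1" d="M390 372l4-2 0-4 6-6 0-12"/><path data-order="1" d="M292 372l0-8-4-4-6-2-2-2-4 0-4 4-4 0-4 4-4 10-2 2-4 2-4 4 0 6-4 2-4 0-6-2-6-4-12-12-10-8-12-12-2-4-2 0-4-4"/><path data-order="1" d="M368 350l6-6 8-4 4-4 2 0 8-4 4 0"/><path data-order="1" d="M156 350l0-8"/><path data-order="3" d="M188 344l-20 2-6-2-4 0-2-2"/><path data-order="3" d="M156 342l-10-10-6-2-8-2-6 6"/><path data-order="3" d="M126 334l-4 8 0 18 0 2 2 10 2 2 0 4 2 6 14 14 0 2"/><path data-order="1" d="M252 320l-2-2 0-6 6-4 6-10 0-16 0-8 2-6 0-16 26-24"/><path data-order="1" d="M42 298l12 8 10 12 0 14 4 6 2 6 4 8-2 26 4 6 0 16"/><path data-order="1" d="M140 288l-6 10 0 22-2 2 0 6-6 6"/><path data-order="1" d="M312 276l-4 2-8-2-4-4 0-6-2 0 2-18 10-10 0-18"/><path data-order="1" d="M380 248l-4-10-2-22 2-2 10-12 0-18 14-12 0-46-8-8-4 0-12 12-2 12-10 14 0 4"/><path data-order="1" d="M270 228l20 0"/><path data-order="2" d="M290 228l6 0 4-2 6-6"/><path data-order="2" d="M306 220l2-8 0-14-6 0-8-4-6-6 0-4-8-10"/><path data-order="1" d="M102 208l4 2 8 0 4 2 6 8 0 4-8 10 0 2-2 4-24 24-10 0-2-2-8-2-4-6-2-2-10-10-8-4-18-18-10-4 0-12-2 0 0-20 10-12 0-20 4-8 0-10 6-10 18-18"/><path data-order="3" d="M210 206l0 22-10 12 0 4-12 22 0 40 6 8 2 0 4 14 0 12-2 4-10 0"/><path data-order="1" d="M160 196l-6-10 0-4-4-10-4-6 0-6-6-8-2-12-2-4-4-4"/><path data-order="3" d="M296 176l-6 2-10-4"/><path data-order="3" d="M280 174l-18-6-14 0-38 38"/><path data-order="2" d="M282 162l8 4 6 6 0 2 0 2"/><path data-order="2" d="M364 160l0 6-2 6 0 4-8 6-6 0-4-2-12-2-8-4-16 0-6 2-6 0"/><path data-order="1" d="M258 150l8 6 10 6 6 0"/><path data-order="1" d="M188 142l6 16 6 4 8 0 4-2 6 0 4 2 8 10 0 12-20 22"/><path data-order="2" d="M132 132l-18 0 0 2-4 2-4 0-4 2-12 0-4 0-6-6-6-10-6-6-14-8 0-2"/><path data-order="2" d="M346 130l2 2 0 4 2 2 0 12-2 0 2 8 2 2 12 0"/><path data-order="1" d="M346 120l0 10"/><path data-order="2" d="M54 106l12-20 2-10 0-10 0-12-4-12-2-6-6-14-2-2-2-4"/><path data-order="1" d="M306 100l8-8 4 0 14 16 4 12 10 10"/><path data-order="1" d="M148 86l-2 12 2 2 0 6 2 8-4 6-6 8-6 4-2 0"/><path data-order="1" d="M262 86l-4 10 2 12 4 6 2 6 4 6 2 14 6 12 0 8 4 2"/><path data-order="1" d="M322 40l0-10 6-4 0-2 4-4 0-4"/><path data-order="2" d="M102 38l-2-12-2-6 0-4"/><path data-order="1" d="M212 38l-4-4-6-2-12 0-28 0-6 2-32 0-2 0-4 0-2 2-14 2"/><path data-order="1" d="M400 32l0-16"/>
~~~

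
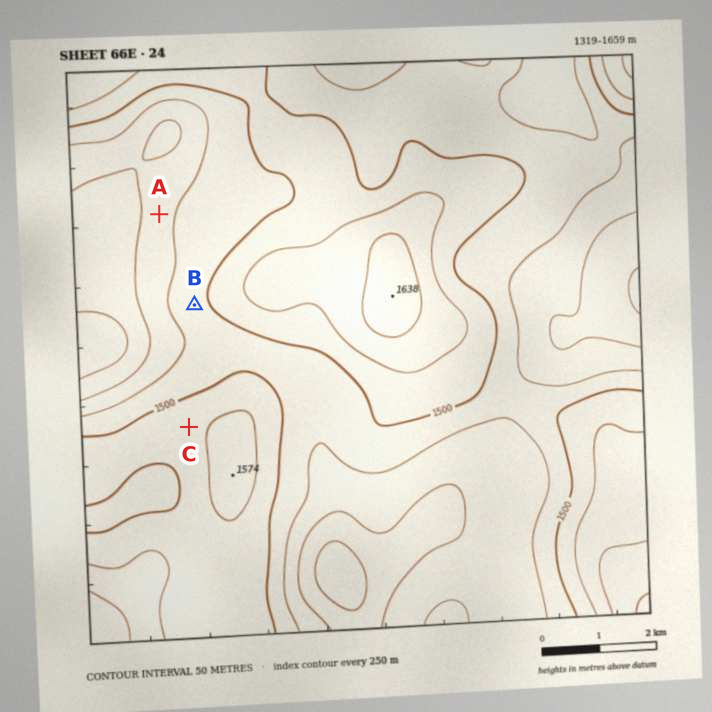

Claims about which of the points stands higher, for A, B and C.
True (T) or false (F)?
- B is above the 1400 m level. T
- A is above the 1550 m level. F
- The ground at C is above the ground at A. T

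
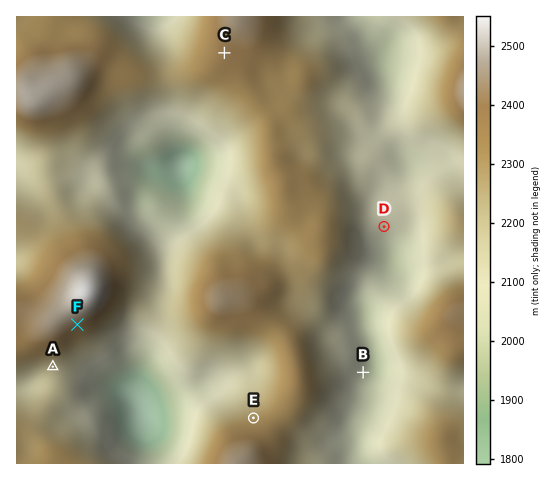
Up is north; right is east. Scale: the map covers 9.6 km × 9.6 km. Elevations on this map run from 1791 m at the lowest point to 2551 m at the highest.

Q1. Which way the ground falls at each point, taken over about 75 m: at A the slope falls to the S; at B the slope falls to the E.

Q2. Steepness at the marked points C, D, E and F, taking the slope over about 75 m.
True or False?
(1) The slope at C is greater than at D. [False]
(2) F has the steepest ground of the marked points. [True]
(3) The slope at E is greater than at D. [True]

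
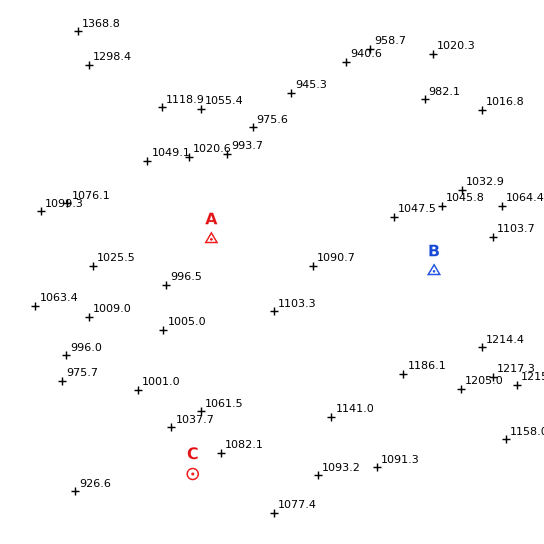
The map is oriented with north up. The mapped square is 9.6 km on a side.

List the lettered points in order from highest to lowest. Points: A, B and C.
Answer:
B C A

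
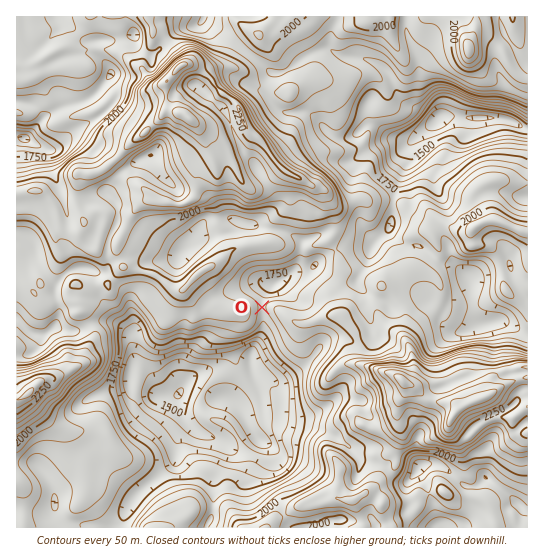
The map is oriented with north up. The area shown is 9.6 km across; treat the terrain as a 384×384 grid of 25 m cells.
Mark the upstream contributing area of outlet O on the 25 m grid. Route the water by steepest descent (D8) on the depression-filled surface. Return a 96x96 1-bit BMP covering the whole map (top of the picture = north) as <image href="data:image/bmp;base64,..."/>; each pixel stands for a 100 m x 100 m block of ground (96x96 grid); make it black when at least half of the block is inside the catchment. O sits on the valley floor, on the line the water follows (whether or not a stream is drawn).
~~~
<image width="96" height="96" href="data:image/bmp;base64,Qk2+BAAAAAAAAD4AAAAoAAAAYAAAAGAAAAABAAEAAAAAAIAEAAATCwAAEwsAAAIAAAAAAAAA////AAAAAAAAAAAAAAAAAAAAAAAAAAAAAAAAAAAAAAAAAAAAAAAAAAAAAAAAAAAAAAAAAAAAAAAAAAAAAAAAAAAAAAAAAAAAAAAAAAAAAAAAAAAAAAAAAAAAAAAAAAAAAAAAAAAAAAAAAAAAAAAAAAAAAAAAAAAAAAAAAAAAAAAAAAAAAAAAAAAAAAAAAAAAAAAAAAAAAAAAAAAAAAAAAAAAAAAAAAAAAAAAAAAAAAAAAAAAAAAAAAAAAAAAAAAAAAAAAAAAAAAAAAAAAAAAAAAAAAAAAAAAAAAAAAAAAAAAAAAAAAAAAAAAAAAAAAAAAAAAAAAAAAAAAAAAAAAAAAAAAAAAAAAAAAAAAAAAAAAAAAAAAAAAAAAAAAAAAAAAAAAAAAAAAAAAAAAAAAAAAAAAAAAAAAAAAAAAAAAAAAAAAAAAAAAAAAAAAAAAAAAAAAAAAAAAAAAAAAAAAAAAAAAAAAAAAAAAAAAAAAAAAAAAAAAAAAAAAAAAAAAAAAAAAAAAAAAAAAAAAAAAAAAAAAAAAAAAAAAAAAAAAAAAAAAAAAAAAAAAAAAAAAAAAAAAAAAAAAAAAAAAAAAAAAAAAAAAAAAAAAAAAAAAAAAAAAAAAAAAAAAGAAAAAAAAAAAAAAAfwAAAAAAAAAAAAAA/8AAAAAAAAAAAA///8AAAAAAAAAAAD///8AAAAAAAAAAAH///8AAAAAAAAAACP///8AAAAAAAAAAHf///8AAAAAAAAAAf////+AAAAAAAAAA/////+AAAAAAAAAf/////+AAAAAAAAA//////+AAAAAAAAB//////8AAAAAAAAB//////8AAAAAAAAB//////8AAAAAAAAB//////4AAAAAAAAA//////4AAAAAAAAA//////8AAAAAAAAAf/////8AAAAAAAAAf/////8AAAAAAAAAP/////8AAAAAAAAAP/////8AAAAAAAAAH/////4AAAAAAAAAAAf///4AAAAAAAAAAAP///wAAAAAAAAAAAP///wAAAAAAAAAAAP//+AAAAAAAAAAAAP//4AAAAAAAAAAAAP//gAAAAAAAAAAAAH//AAAAAAAAAAAAAD/+AAAAAAAAAAAAAB/8AAAAAAAAAAAAAD/4AAAAAAAAAAAAAD/4AAAAAAAAAAAAAH/wAAAAAAAAAAAAAH/gAAAAAAAAAAAAAP/AAAAAAAAAAAAAAP+AAAAAAAAAAAAAAf+AAAAAAAAAAAAAA/8AAAAAAAAAAAAAH/8AAAAAAAAAAAAAP/4AAAAAAAAAAAAAP/wAAAAAAAAAAAAAP/gAAAAAAAAAAAAAP/AAAAAAAAAAAAAAP+AAAAAAAAAAAAAAH8AAAAAAAAAAAAAAD4AAAAAAAAAAAAAABwAAAAAAAAAAAAAAAAAAAAAAAAAAAAAAAAAAAAAAAAAAAAAAAAAAAAAAAAAAAAAAAAAAAAAAAAAAAAAAAAAAAAAAAAAAAAAAAAAAAAAAAAAAAAAAAAAAAAAAAAAAAAAAAAAAAAAAAAAAAAAAAAAAAAAAAAAA="/>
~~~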